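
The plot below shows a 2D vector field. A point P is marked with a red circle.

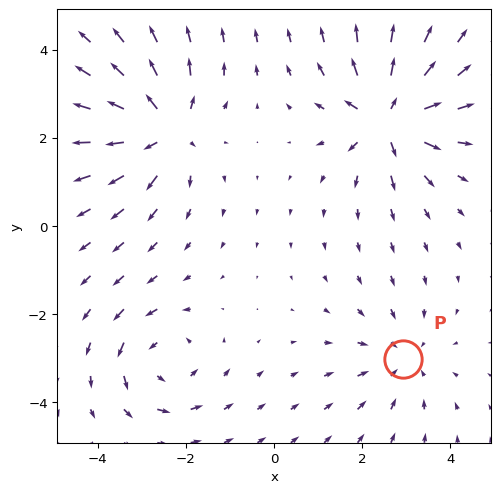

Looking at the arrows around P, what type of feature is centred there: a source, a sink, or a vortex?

At P (2.9, -3.0) the arrows converge inward. Divergence about -3, curl ≈0 — negative divergence with near-zero curl is a sink.

sink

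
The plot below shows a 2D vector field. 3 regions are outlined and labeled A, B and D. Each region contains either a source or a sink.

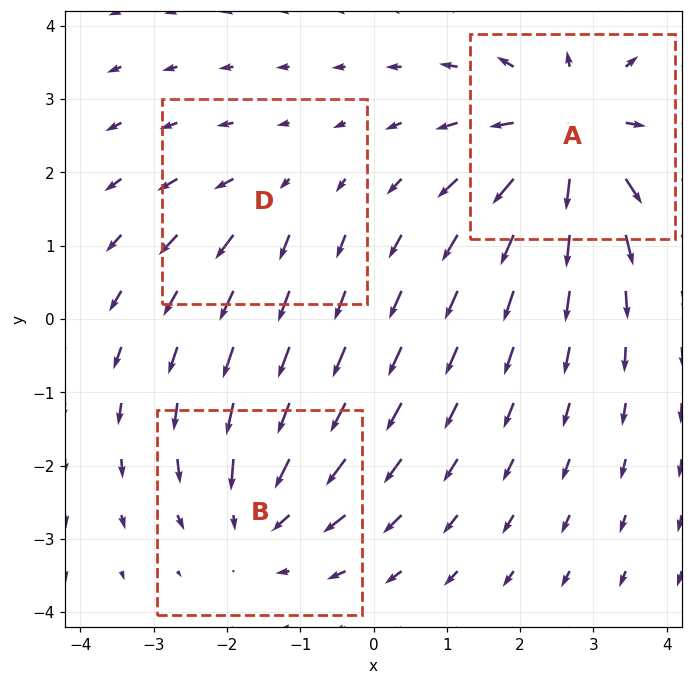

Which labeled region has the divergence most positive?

A

Divergence at each region's feature centre — A: about +4, B: about -3, D: about +2. Region A is most positive.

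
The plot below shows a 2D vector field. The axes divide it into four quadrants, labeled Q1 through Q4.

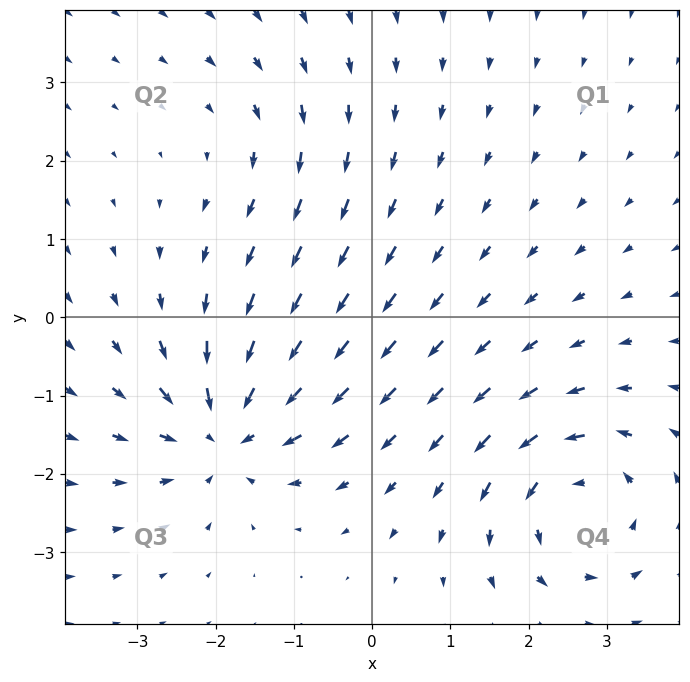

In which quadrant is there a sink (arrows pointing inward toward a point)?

Q3

The sink sits at approximately (-1.9, -1.5), which lies in quadrant Q3. The divergence there is about -6, negative as expected for a sink.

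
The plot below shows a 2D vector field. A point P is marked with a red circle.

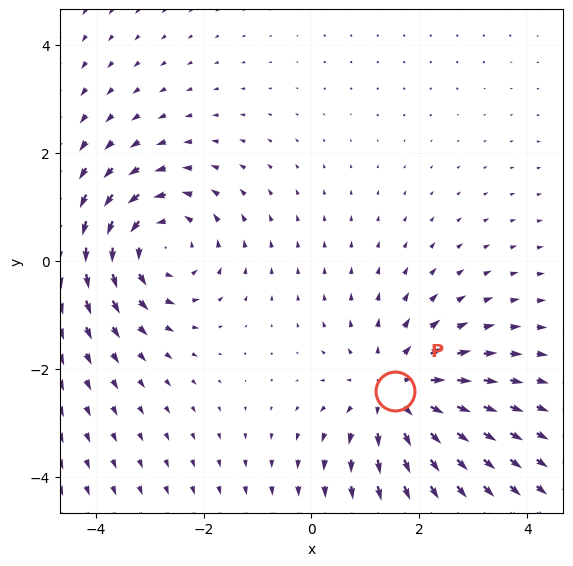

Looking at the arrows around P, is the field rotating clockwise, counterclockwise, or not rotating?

not rotating

Near P at (1.6, -2.4) the arrows show no circulation. The curl there is ≈0.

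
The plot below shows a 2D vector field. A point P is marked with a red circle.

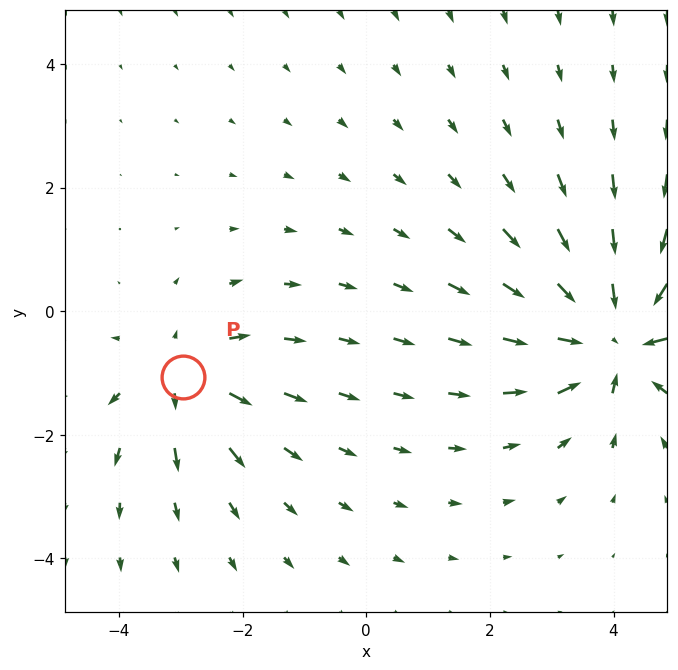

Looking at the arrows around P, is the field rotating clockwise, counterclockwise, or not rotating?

Near P at (-3.0, -1.1) the arrows show no circulation. The curl there is ≈0.

not rotating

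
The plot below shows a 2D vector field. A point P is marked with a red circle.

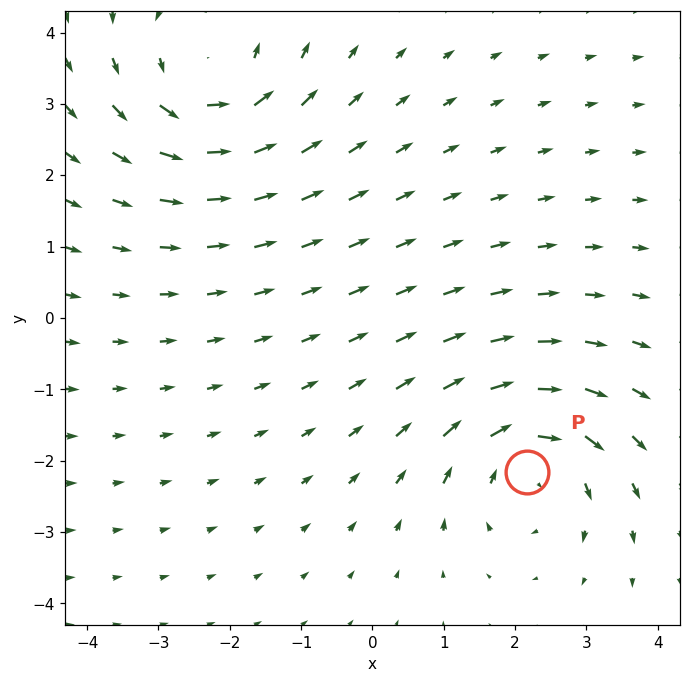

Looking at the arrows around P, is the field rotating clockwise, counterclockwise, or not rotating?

Near P at (2.2, -2.2) the arrows circulate clockwise. The curl (z-component) there is about -5; negative curl means clockwise rotation.

clockwise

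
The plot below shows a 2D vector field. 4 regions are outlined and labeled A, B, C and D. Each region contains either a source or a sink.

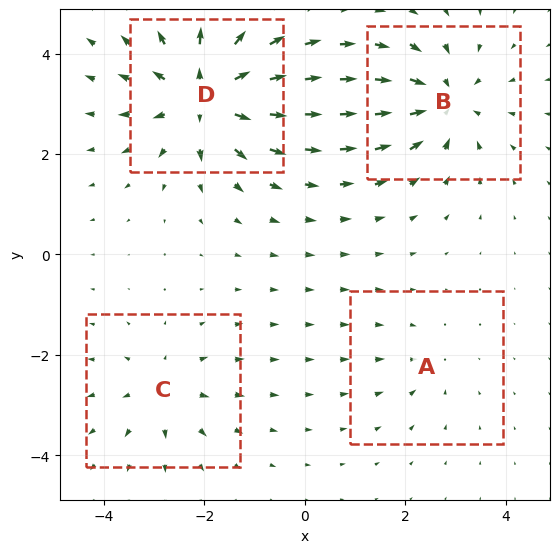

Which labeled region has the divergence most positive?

Divergence at each region's feature centre — A: about -2, B: about -5, C: about +3, D: about +7. Region D is most positive.

D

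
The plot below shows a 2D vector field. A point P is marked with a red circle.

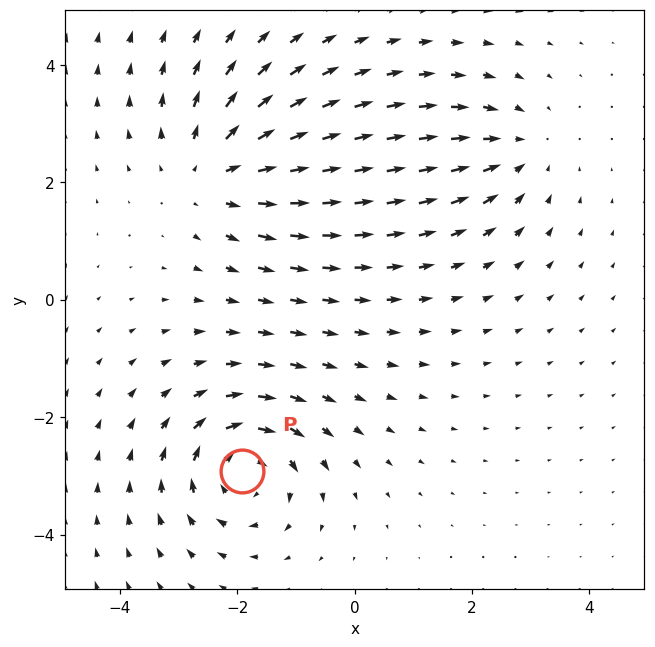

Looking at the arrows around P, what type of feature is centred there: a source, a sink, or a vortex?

vortex

At P (-1.9, -2.9) the arrows circulate clockwise. Divergence ≈0, curl about -5 — near-zero divergence with nonzero curl is a vortex.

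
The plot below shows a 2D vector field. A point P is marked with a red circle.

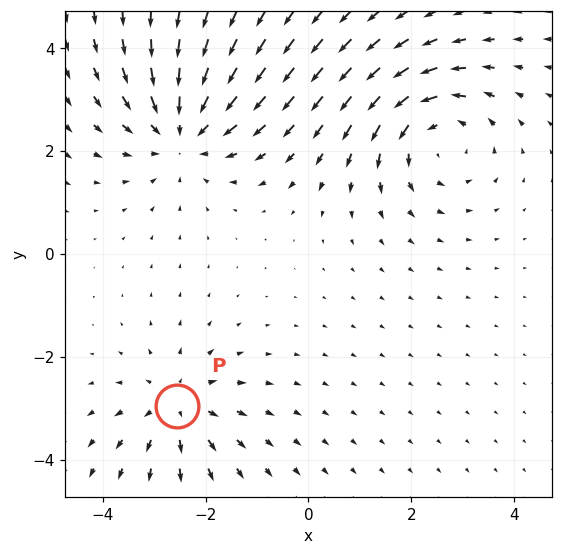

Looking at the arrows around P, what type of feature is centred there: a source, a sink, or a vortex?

At P (-2.6, -3.0) the arrows spread outward. Divergence about +3, curl ≈0 — positive divergence with near-zero curl is a source.

source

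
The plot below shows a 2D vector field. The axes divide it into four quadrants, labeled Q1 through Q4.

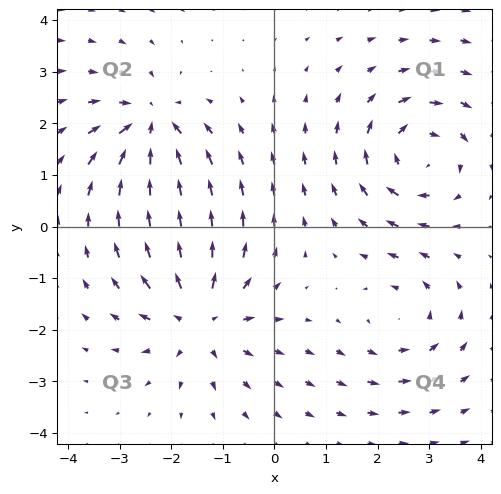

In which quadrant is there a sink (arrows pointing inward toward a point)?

The sink sits at approximately (-2.4, 1.9), which lies in quadrant Q2. The divergence there is about -5, negative as expected for a sink.

Q2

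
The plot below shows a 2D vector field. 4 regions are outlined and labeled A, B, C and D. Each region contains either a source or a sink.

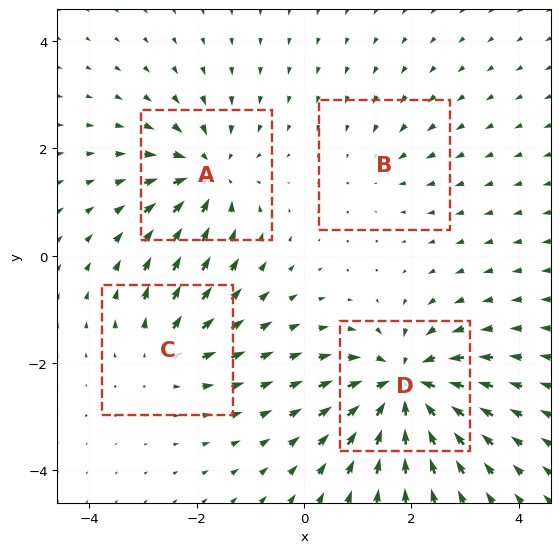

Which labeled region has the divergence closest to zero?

B

Divergence at each region's feature centre — A: about -6, B: about -2, C: about +4, D: about -8. Region B is closest to zero.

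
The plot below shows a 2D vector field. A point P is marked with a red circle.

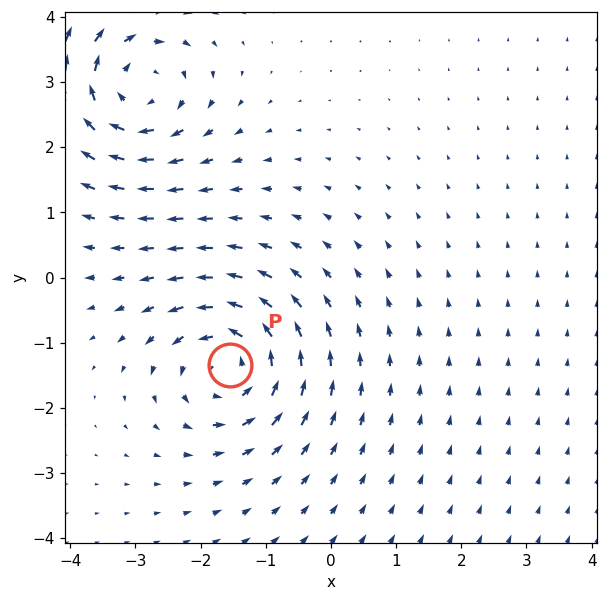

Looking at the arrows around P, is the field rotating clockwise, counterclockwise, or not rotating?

counterclockwise

Near P at (-1.5, -1.3) the arrows circulate counterclockwise. The curl (z-component) there is about +4; positive curl means counterclockwise rotation.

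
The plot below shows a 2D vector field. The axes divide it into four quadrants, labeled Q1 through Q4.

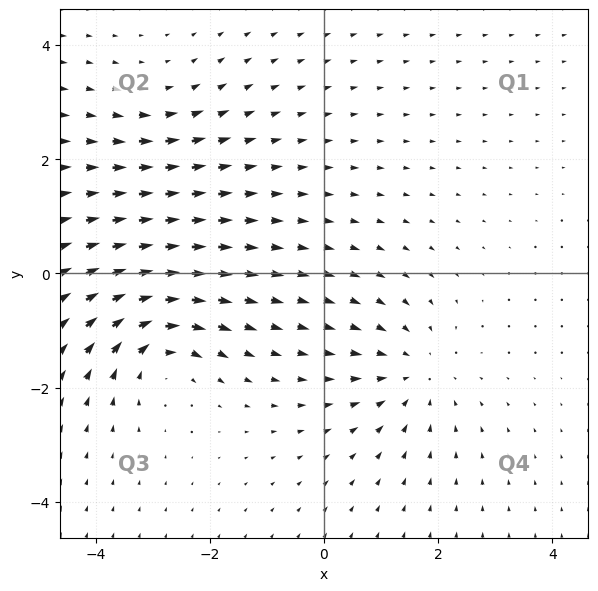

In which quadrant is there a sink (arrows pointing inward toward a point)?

Q4

The sink sits at approximately (1.6, -1.7), which lies in quadrant Q4. The divergence there is about -3, negative as expected for a sink.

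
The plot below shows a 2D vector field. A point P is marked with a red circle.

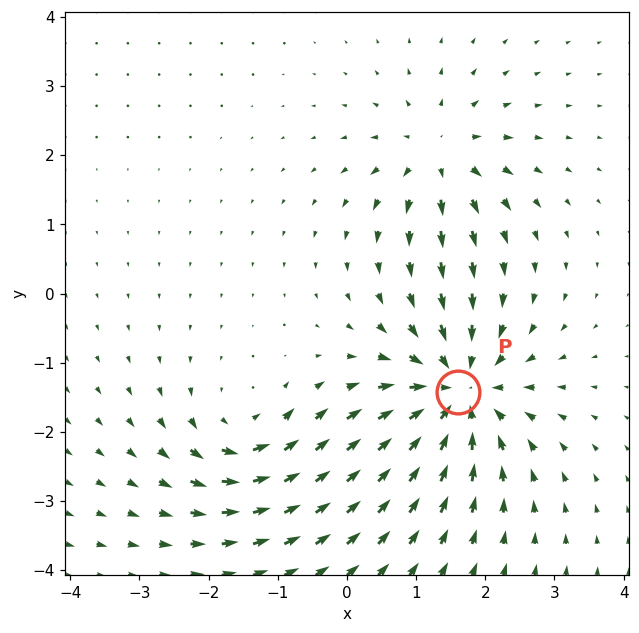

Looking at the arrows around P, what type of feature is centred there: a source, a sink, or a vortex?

sink

At P (1.6, -1.4) the arrows converge inward. Divergence about -6, curl ≈0 — negative divergence with near-zero curl is a sink.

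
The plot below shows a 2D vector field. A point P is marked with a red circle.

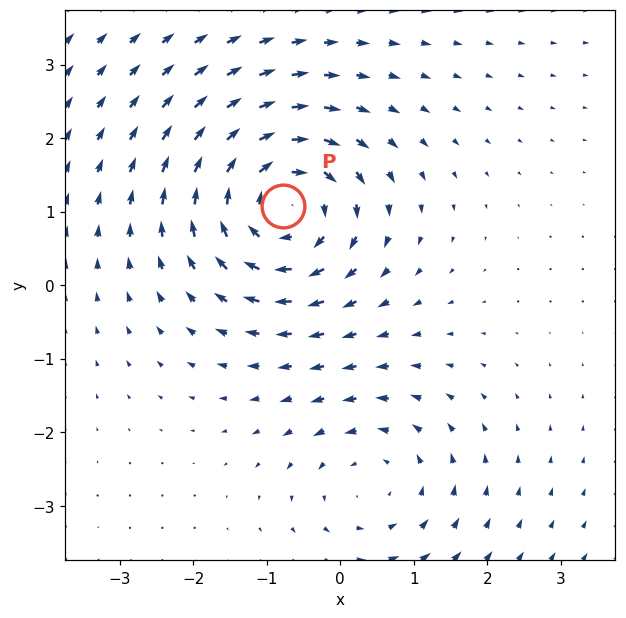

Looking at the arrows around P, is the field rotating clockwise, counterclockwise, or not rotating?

clockwise

Near P at (-0.8, 1.1) the arrows circulate clockwise. The curl (z-component) there is about -5; negative curl means clockwise rotation.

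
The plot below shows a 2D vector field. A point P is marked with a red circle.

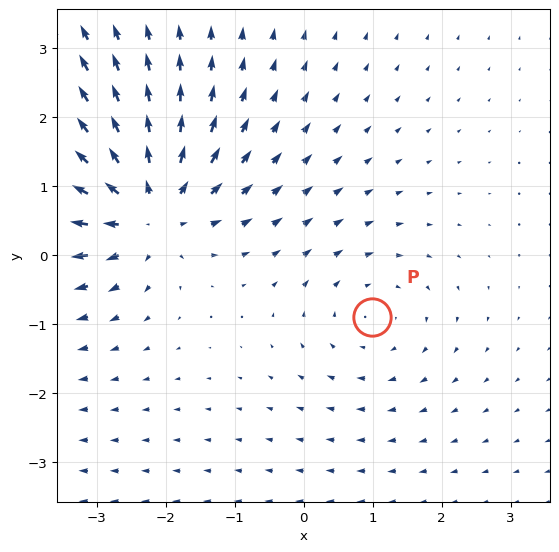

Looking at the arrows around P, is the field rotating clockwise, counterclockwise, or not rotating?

clockwise

Near P at (1.0, -0.9) the arrows circulate clockwise. The curl (z-component) there is about -2; negative curl means clockwise rotation.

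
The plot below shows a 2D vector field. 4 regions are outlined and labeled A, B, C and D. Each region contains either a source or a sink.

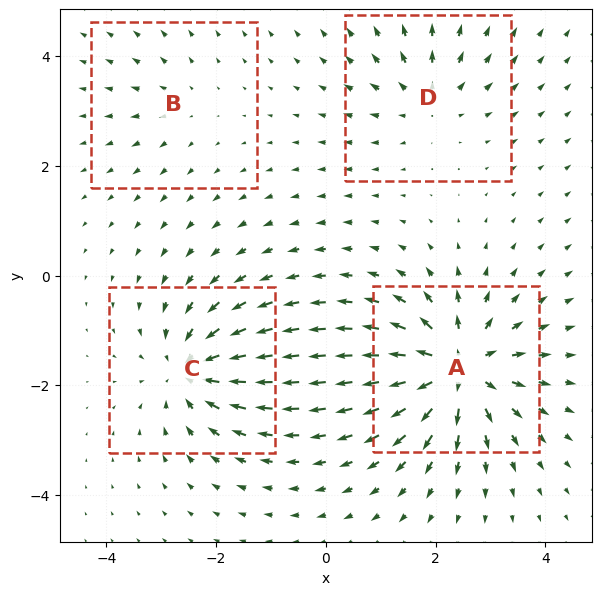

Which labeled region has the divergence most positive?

A

Divergence at each region's feature centre — A: about +8, B: about +2, C: about -6, D: about +4. Region A is most positive.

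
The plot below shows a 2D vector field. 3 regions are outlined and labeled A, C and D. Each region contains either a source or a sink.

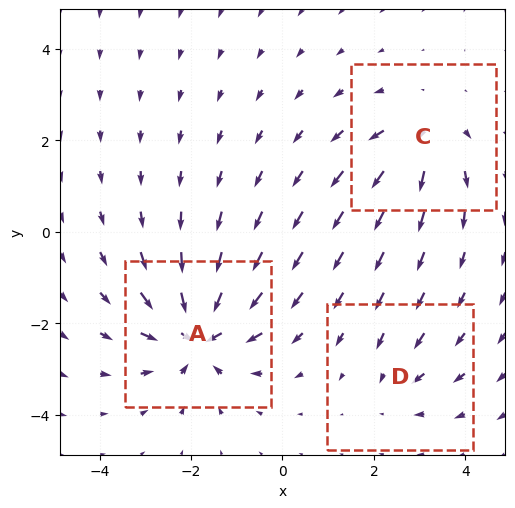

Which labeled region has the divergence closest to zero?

D

Divergence at each region's feature centre — A: about -6, C: about +4, D: about -2. Region D is closest to zero.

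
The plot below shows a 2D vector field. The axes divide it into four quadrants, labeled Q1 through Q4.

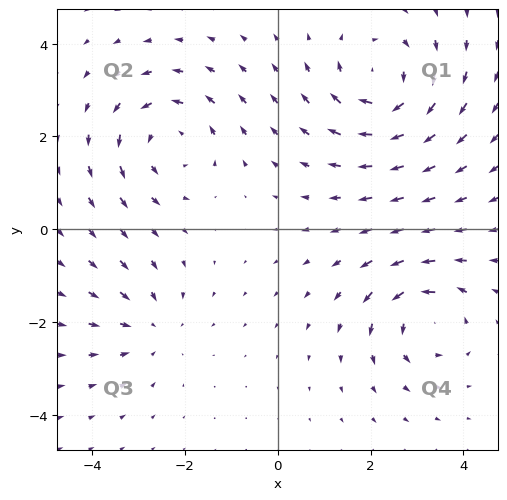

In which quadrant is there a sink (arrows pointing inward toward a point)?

The sink sits at approximately (-2.7, -2.1), which lies in quadrant Q3. The divergence there is about -3, negative as expected for a sink.

Q3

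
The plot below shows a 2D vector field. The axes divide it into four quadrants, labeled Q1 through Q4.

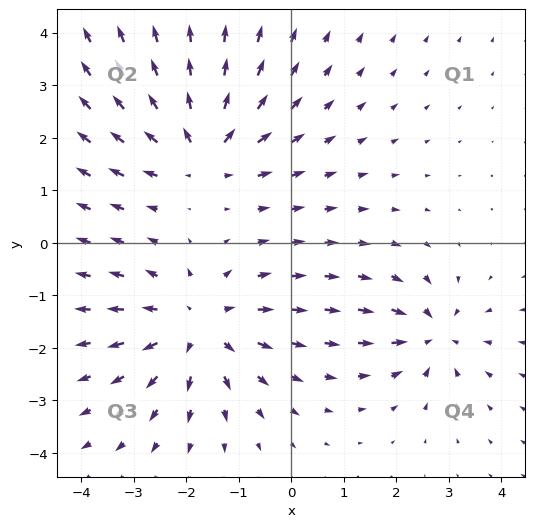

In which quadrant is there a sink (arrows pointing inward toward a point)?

The sink sits at approximately (2.7, -1.8), which lies in quadrant Q4. The divergence there is about -4, negative as expected for a sink.

Q4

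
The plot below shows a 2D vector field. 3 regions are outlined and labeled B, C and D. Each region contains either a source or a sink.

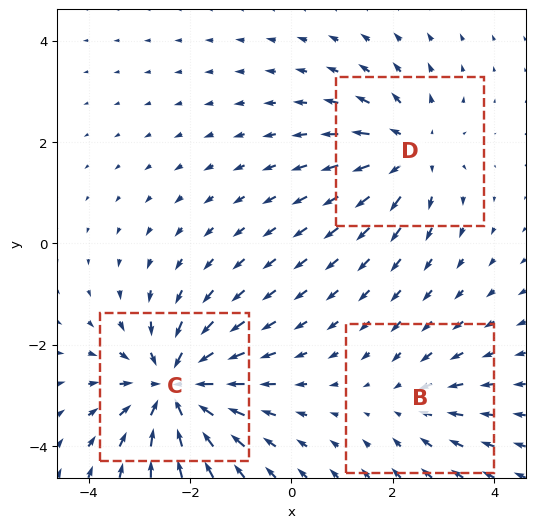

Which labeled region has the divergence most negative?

C

Divergence at each region's feature centre — B: about -2, C: about -5, D: about +3. Region C is most negative.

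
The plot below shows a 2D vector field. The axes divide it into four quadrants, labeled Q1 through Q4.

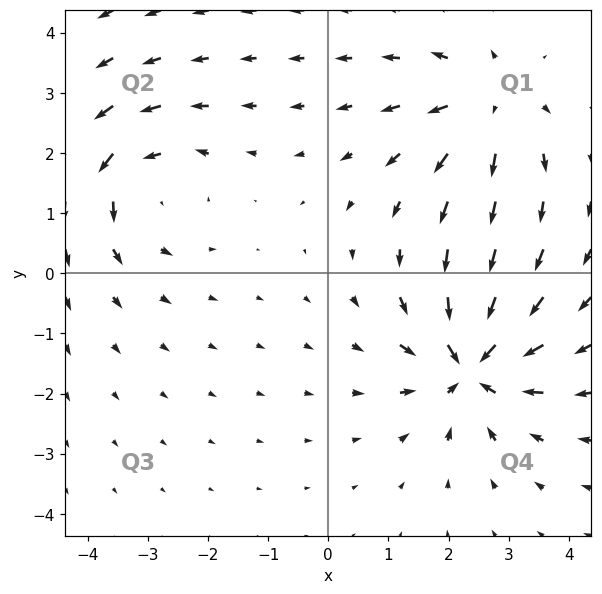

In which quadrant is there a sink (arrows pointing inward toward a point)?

The sink sits at approximately (2.4, -1.5), which lies in quadrant Q4. The divergence there is about -5, negative as expected for a sink.

Q4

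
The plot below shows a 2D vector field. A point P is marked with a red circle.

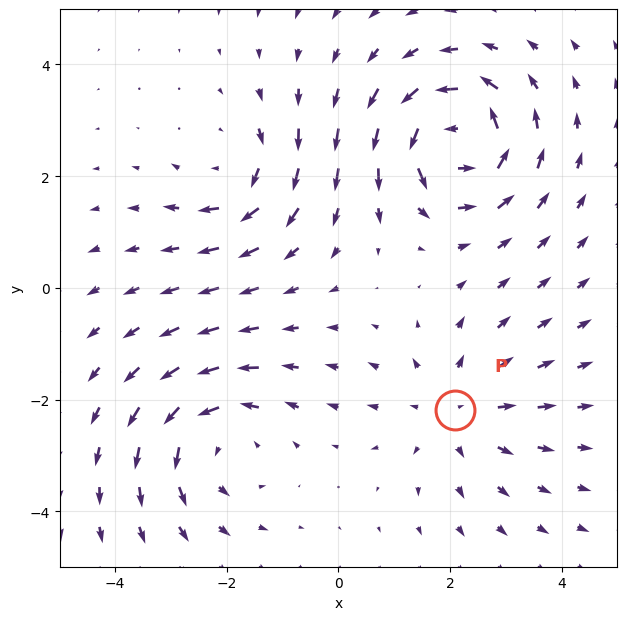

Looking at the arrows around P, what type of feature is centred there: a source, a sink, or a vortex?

At P (2.1, -2.2) the arrows spread outward. Divergence about +3, curl ≈0 — positive divergence with near-zero curl is a source.

source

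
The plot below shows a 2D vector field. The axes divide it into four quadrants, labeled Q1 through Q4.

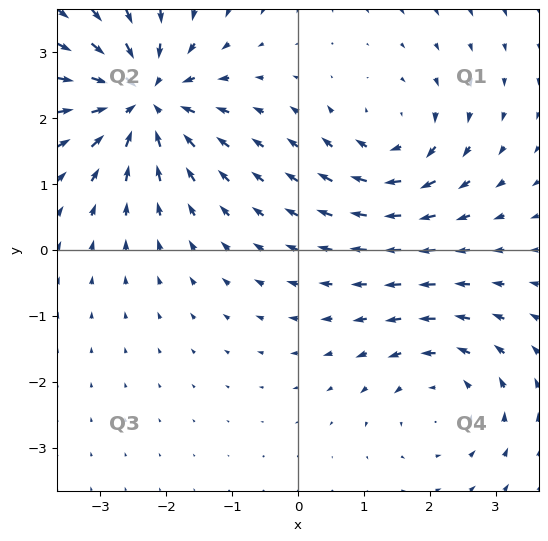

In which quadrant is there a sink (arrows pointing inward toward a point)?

Q2

The sink sits at approximately (-2.3, 2.3), which lies in quadrant Q2. The divergence there is about -5, negative as expected for a sink.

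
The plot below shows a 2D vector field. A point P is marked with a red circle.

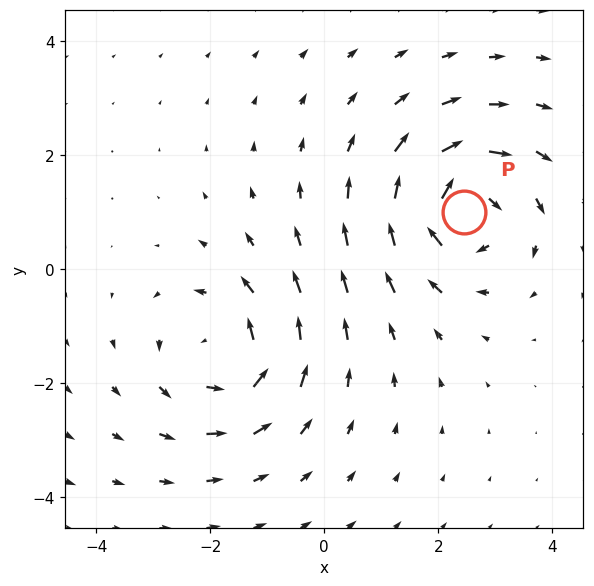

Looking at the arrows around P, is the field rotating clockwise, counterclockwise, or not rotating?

Near P at (2.4, 1.0) the arrows circulate clockwise. The curl (z-component) there is about -5; negative curl means clockwise rotation.

clockwise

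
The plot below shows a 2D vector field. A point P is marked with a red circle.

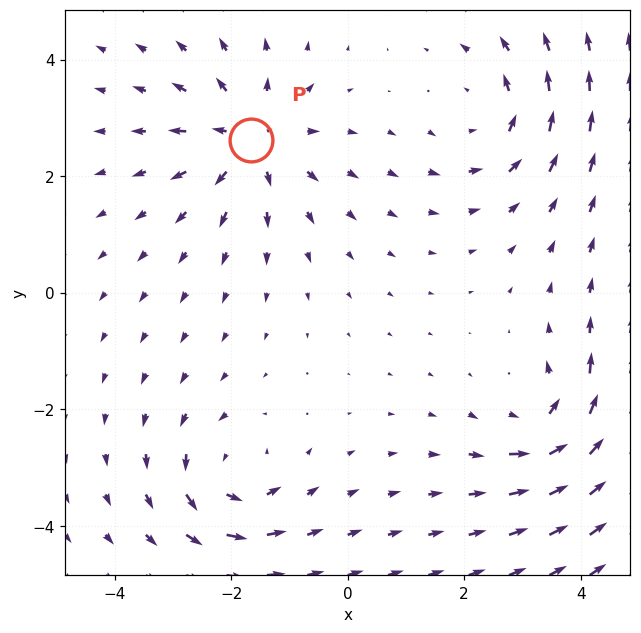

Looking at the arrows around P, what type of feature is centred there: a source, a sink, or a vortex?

At P (-1.7, 2.6) the arrows spread outward. Divergence about +5, curl ≈0 — positive divergence with near-zero curl is a source.

source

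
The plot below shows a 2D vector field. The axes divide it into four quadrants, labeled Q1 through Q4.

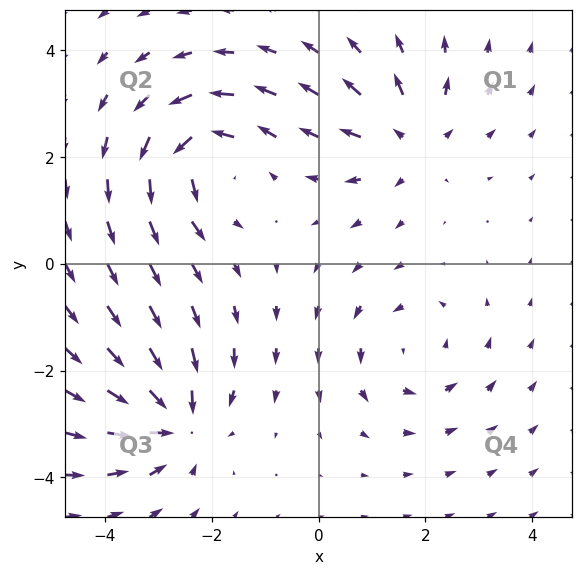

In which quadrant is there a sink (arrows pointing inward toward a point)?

Q3

The sink sits at approximately (-2.7, -2.9), which lies in quadrant Q3. The divergence there is about -4, negative as expected for a sink.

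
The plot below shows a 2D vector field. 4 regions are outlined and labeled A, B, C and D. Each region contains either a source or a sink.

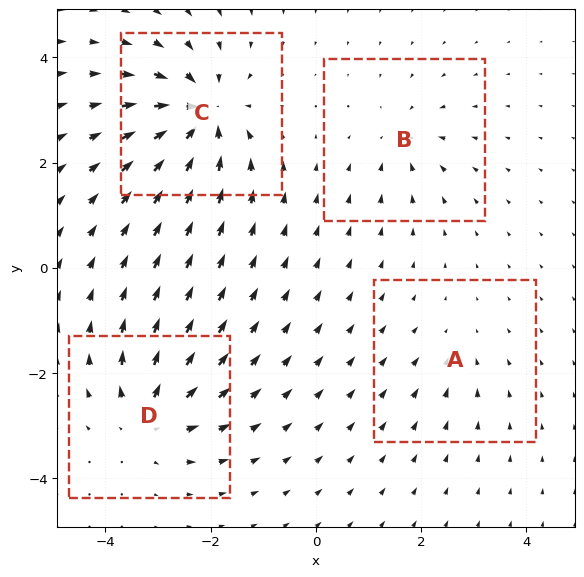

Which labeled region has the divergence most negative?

Divergence at each region's feature centre — A: about -2, B: about -4, C: about -8, D: about +6. Region C is most negative.

C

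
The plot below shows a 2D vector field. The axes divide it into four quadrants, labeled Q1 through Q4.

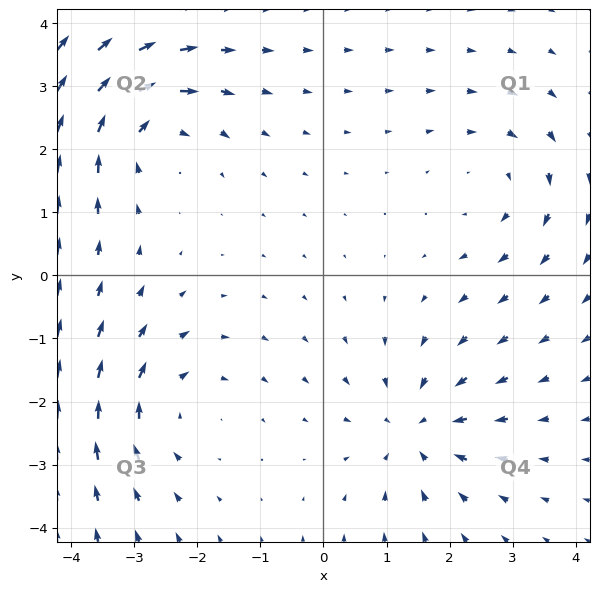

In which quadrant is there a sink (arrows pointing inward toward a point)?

Q4

The sink sits at approximately (1.5, -2.5), which lies in quadrant Q4. The divergence there is about -4, negative as expected for a sink.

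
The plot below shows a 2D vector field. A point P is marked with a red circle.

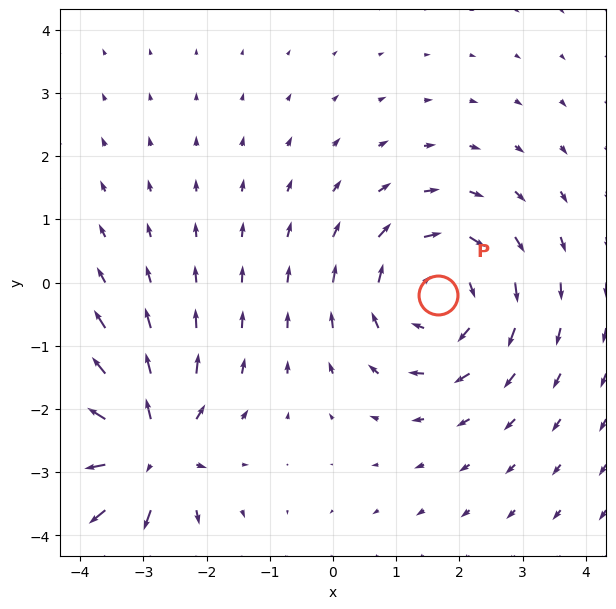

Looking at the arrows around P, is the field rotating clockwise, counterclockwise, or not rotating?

Near P at (1.7, -0.2) the arrows circulate clockwise. The curl (z-component) there is about -4; negative curl means clockwise rotation.

clockwise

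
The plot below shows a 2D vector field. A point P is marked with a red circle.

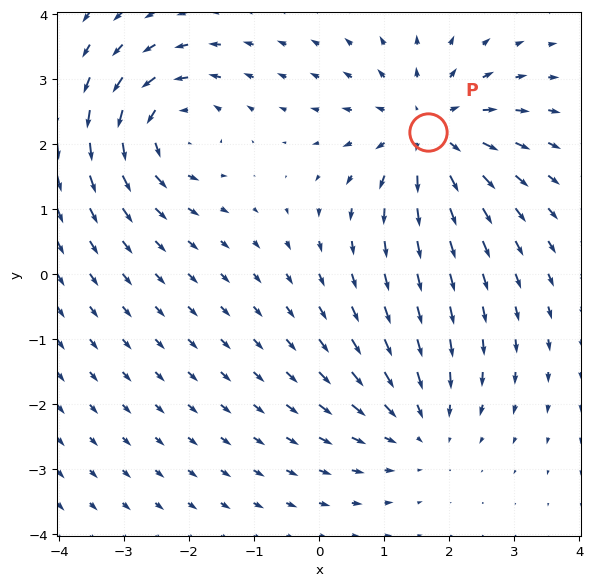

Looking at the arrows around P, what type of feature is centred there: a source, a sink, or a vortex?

source

At P (1.7, 2.2) the arrows spread outward. Divergence about +5, curl ≈0 — positive divergence with near-zero curl is a source.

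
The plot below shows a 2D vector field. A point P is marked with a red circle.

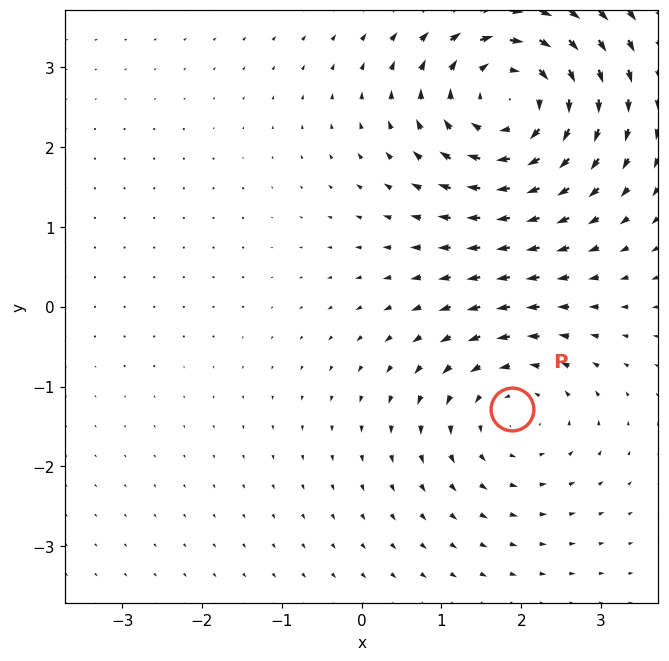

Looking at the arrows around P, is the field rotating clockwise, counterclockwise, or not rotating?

Near P at (1.9, -1.3) the arrows circulate counterclockwise. The curl (z-component) there is about +3; positive curl means counterclockwise rotation.

counterclockwise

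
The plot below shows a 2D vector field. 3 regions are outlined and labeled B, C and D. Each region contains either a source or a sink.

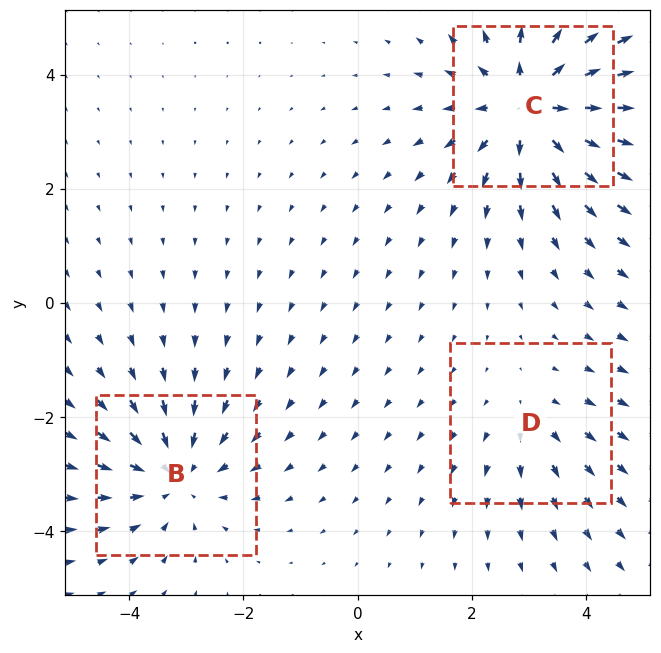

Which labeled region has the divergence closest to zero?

D

Divergence at each region's feature centre — B: about -3, C: about +4, D: about +2. Region D is closest to zero.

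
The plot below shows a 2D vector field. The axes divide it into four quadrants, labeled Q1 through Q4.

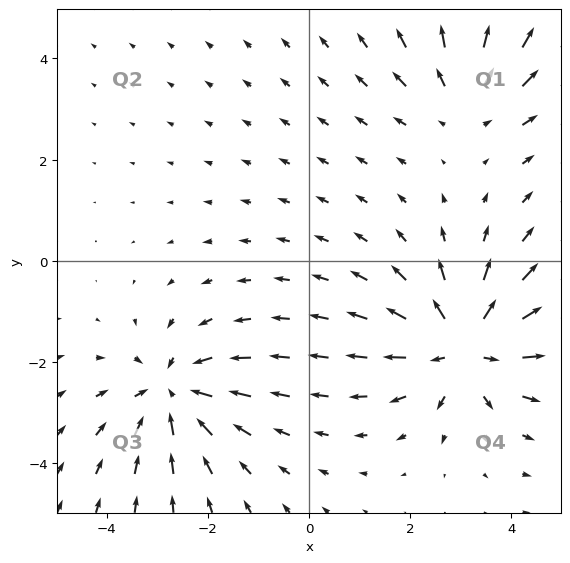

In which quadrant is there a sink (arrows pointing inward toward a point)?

The sink sits at approximately (-2.7, -2.6), which lies in quadrant Q3. The divergence there is about -4, negative as expected for a sink.

Q3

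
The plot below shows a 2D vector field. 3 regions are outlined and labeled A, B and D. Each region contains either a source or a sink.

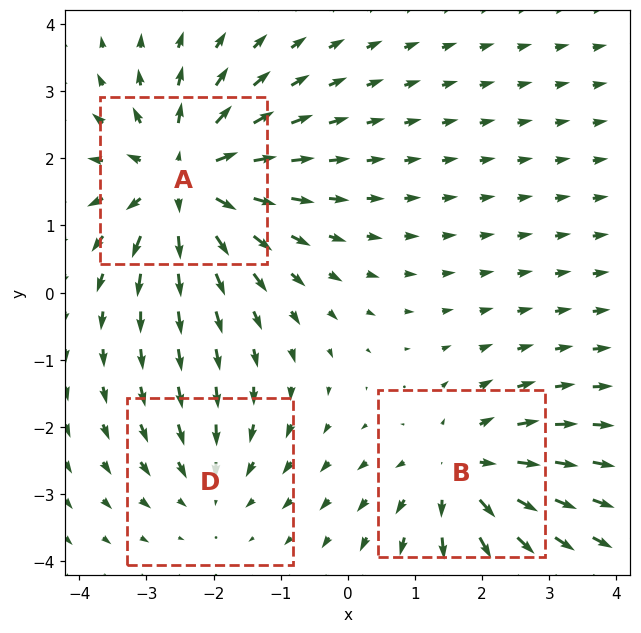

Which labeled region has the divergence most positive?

Divergence at each region's feature centre — A: about +5, B: about +3, D: about -2. Region A is most positive.

A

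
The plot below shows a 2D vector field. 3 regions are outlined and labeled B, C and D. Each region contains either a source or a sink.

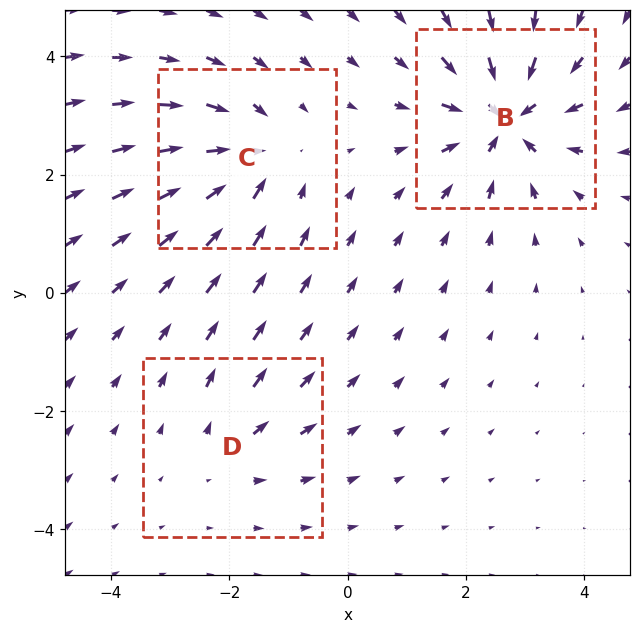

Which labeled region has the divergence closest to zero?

D

Divergence at each region's feature centre — B: about -6, C: about -4, D: about +2. Region D is closest to zero.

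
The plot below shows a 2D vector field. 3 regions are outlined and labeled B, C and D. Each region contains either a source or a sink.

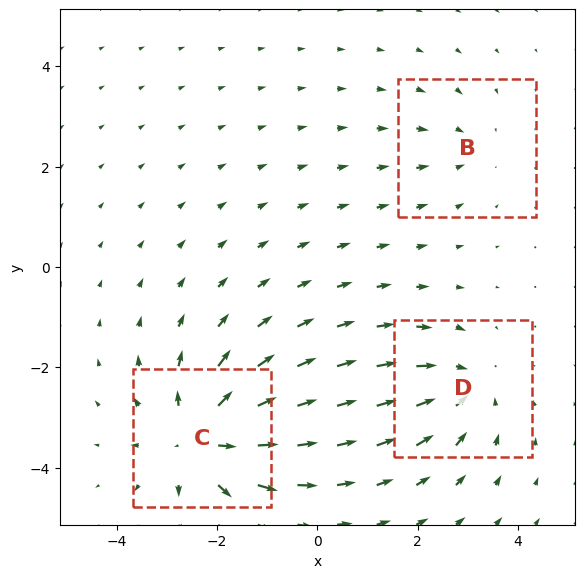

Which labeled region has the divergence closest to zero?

Divergence at each region's feature centre — B: about -2, C: about +5, D: about -3. Region B is closest to zero.

B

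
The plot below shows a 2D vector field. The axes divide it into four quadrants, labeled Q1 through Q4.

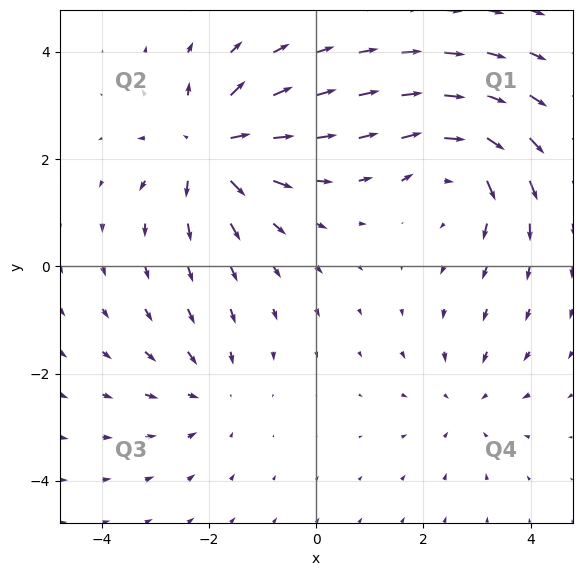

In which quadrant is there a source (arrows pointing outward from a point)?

Q2

The source sits at approximately (-2.0, 2.2), which lies in quadrant Q2. The divergence there is about +6, positive as expected for a source.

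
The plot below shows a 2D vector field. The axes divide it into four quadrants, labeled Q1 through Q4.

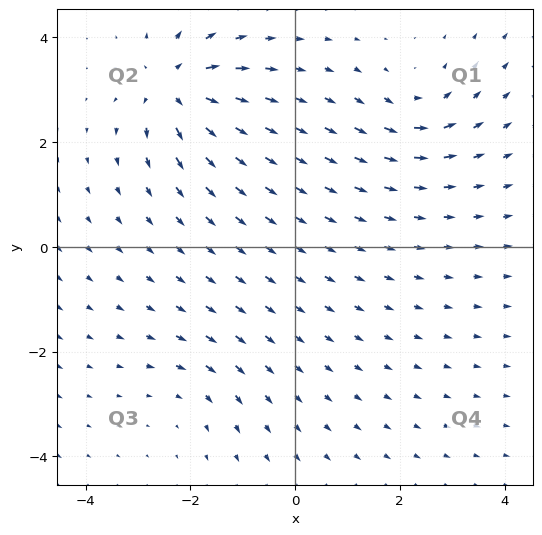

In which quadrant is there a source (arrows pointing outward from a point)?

The source sits at approximately (-2.3, 3.0), which lies in quadrant Q2. The divergence there is about +7, positive as expected for a source.

Q2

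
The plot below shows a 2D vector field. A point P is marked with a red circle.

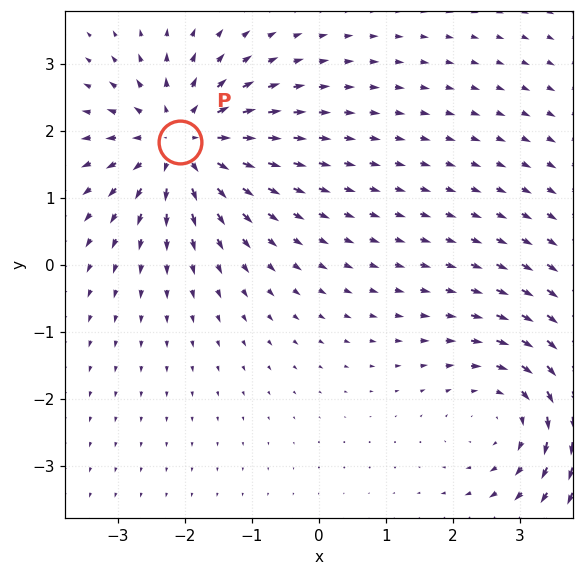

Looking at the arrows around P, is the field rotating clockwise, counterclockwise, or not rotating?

not rotating

Near P at (-2.1, 1.8) the arrows show no circulation. The curl there is ≈0.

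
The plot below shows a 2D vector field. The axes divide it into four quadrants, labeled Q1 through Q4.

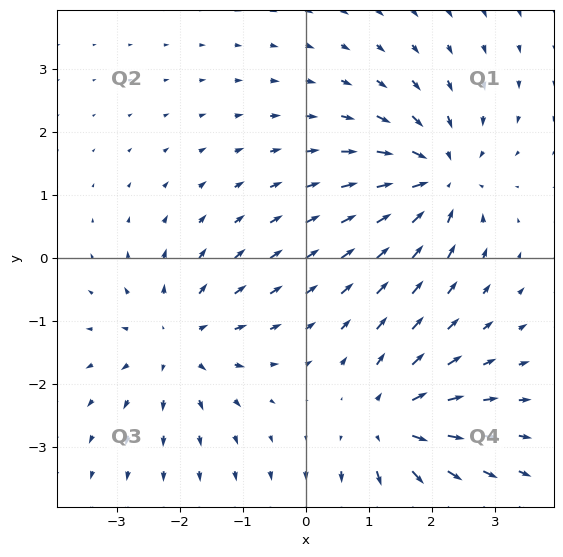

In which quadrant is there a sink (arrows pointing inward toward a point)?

Q1

The sink sits at approximately (2.1, 1.3), which lies in quadrant Q1. The divergence there is about -6, negative as expected for a sink.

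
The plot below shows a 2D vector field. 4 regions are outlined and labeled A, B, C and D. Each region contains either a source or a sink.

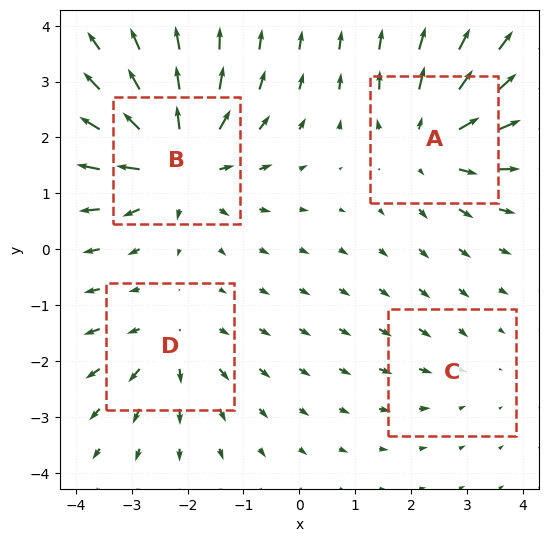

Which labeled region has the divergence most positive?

B

Divergence at each region's feature centre — A: about +5, B: about +7, C: about -2, D: about +4. Region B is most positive.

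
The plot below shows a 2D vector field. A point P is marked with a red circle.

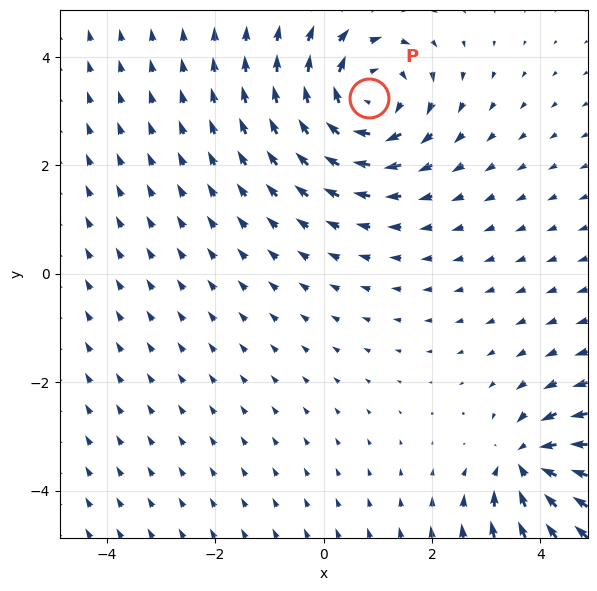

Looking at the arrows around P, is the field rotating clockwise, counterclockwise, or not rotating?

Near P at (0.8, 3.2) the arrows circulate clockwise. The curl (z-component) there is about -4; negative curl means clockwise rotation.

clockwise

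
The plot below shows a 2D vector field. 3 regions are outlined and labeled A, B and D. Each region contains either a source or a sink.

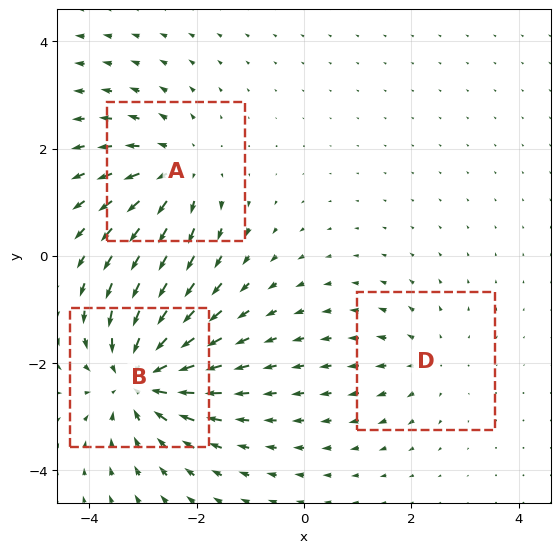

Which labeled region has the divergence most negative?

B

Divergence at each region's feature centre — A: about +3, B: about -5, D: about +2. Region B is most negative.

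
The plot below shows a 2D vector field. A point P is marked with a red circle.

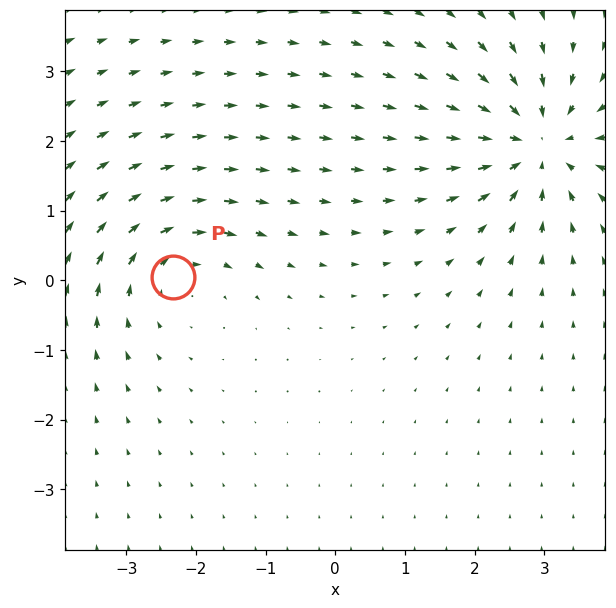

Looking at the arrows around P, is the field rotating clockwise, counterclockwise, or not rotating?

clockwise

Near P at (-2.3, 0.0) the arrows circulate clockwise. The curl (z-component) there is about -3; negative curl means clockwise rotation.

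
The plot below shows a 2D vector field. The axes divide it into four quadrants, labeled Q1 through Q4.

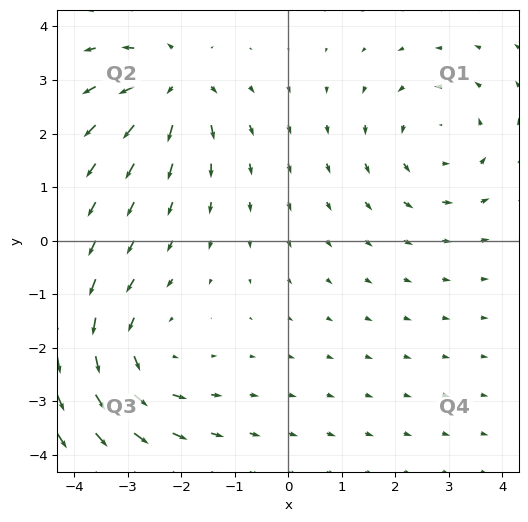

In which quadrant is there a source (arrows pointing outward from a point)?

Q2

The source sits at approximately (-2.1, 2.9), which lies in quadrant Q2. The divergence there is about +5, positive as expected for a source.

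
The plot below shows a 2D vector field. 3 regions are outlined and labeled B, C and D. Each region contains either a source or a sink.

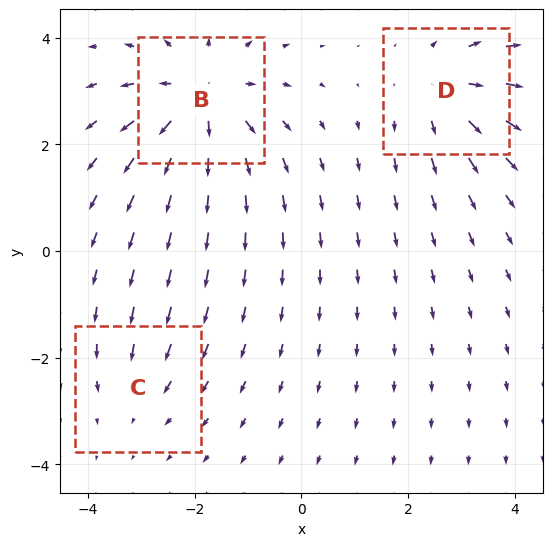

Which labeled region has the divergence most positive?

Divergence at each region's feature centre — B: about +4, C: about -2, D: about +3. Region B is most positive.

B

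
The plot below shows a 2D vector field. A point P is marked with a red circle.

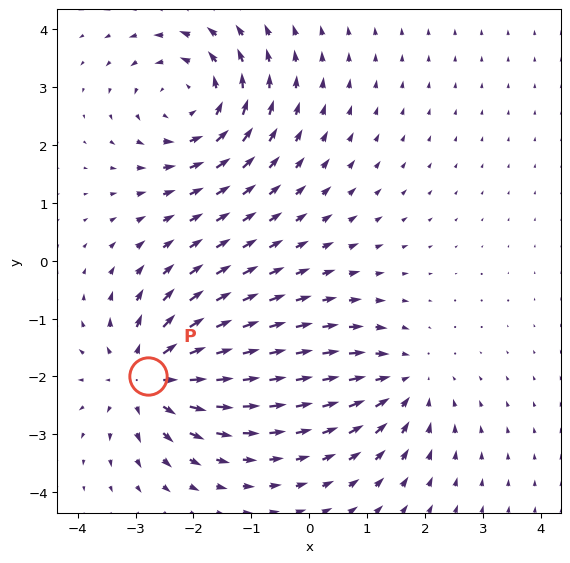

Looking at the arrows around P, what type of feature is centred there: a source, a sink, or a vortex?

At P (-2.8, -2.0) the arrows spread outward. Divergence about +5, curl ≈0 — positive divergence with near-zero curl is a source.

source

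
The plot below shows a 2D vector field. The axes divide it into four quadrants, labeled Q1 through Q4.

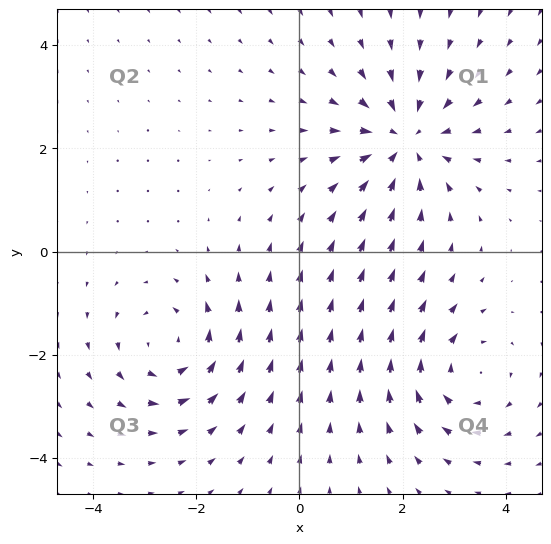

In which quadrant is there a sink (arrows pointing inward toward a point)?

The sink sits at approximately (2.1, 2.2), which lies in quadrant Q1. The divergence there is about -4, negative as expected for a sink.

Q1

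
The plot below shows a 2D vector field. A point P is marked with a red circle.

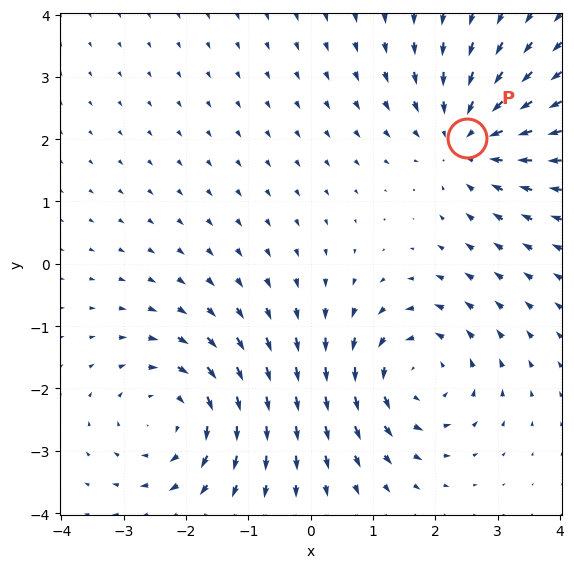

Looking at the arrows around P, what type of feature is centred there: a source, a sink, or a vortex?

sink

At P (2.5, 2.0) the arrows converge inward. Divergence about -3, curl ≈0 — negative divergence with near-zero curl is a sink.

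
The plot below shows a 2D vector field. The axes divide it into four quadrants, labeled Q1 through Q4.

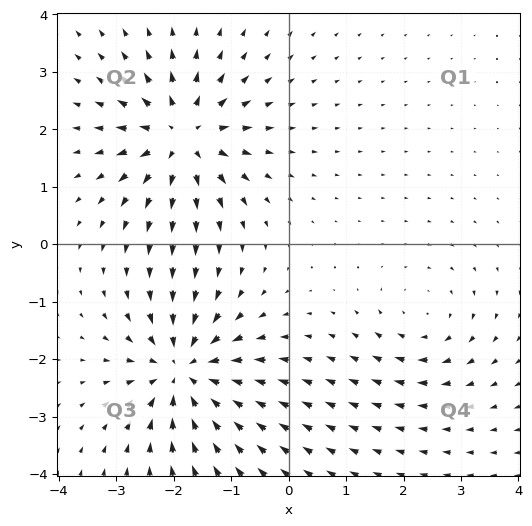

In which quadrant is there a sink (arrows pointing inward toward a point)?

The sink sits at approximately (-1.8, -2.2), which lies in quadrant Q3. The divergence there is about -6, negative as expected for a sink.

Q3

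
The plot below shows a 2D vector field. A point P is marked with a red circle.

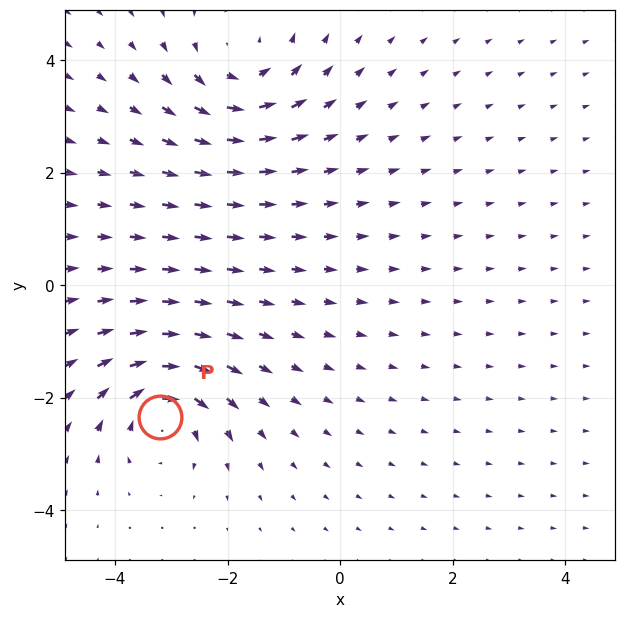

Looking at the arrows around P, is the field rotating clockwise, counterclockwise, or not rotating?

clockwise

Near P at (-3.2, -2.3) the arrows circulate clockwise. The curl (z-component) there is about -5; negative curl means clockwise rotation.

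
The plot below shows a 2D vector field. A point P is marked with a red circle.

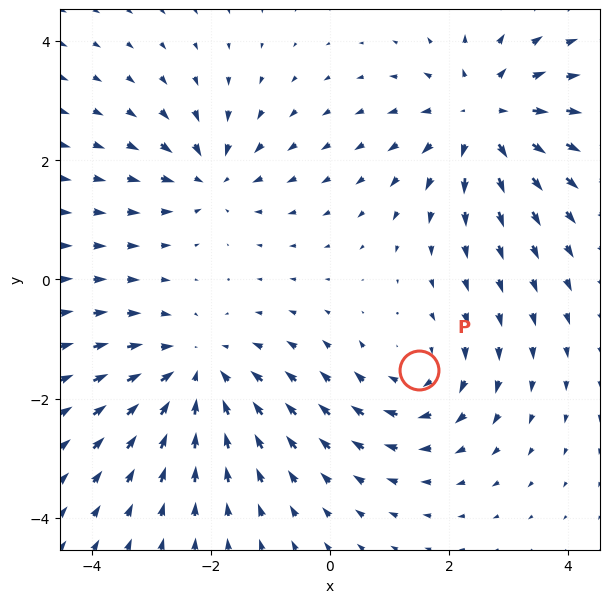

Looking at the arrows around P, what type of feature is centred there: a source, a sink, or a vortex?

vortex

At P (1.5, -1.5) the arrows circulate clockwise. Divergence ≈0, curl about -3 — near-zero divergence with nonzero curl is a vortex.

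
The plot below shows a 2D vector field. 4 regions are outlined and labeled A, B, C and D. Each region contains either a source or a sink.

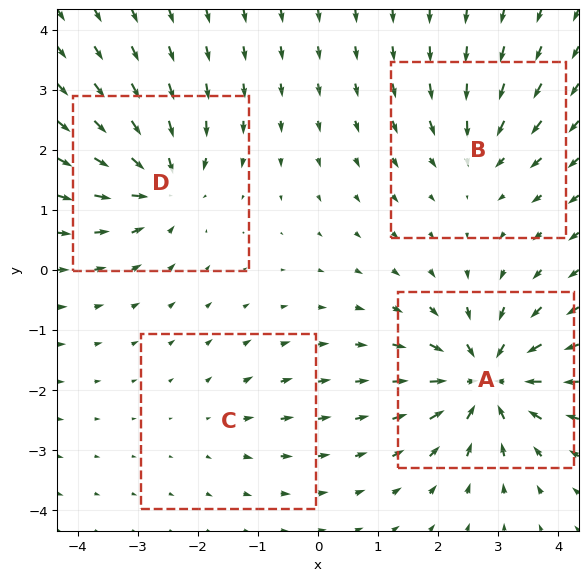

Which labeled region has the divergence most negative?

A

Divergence at each region's feature centre — A: about -8, B: about -4, C: about +2, D: about -6. Region A is most negative.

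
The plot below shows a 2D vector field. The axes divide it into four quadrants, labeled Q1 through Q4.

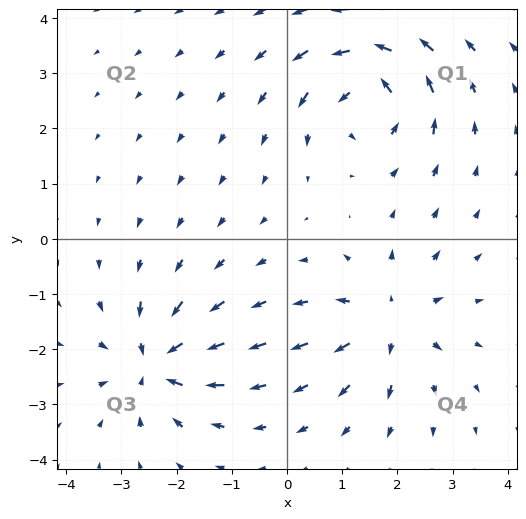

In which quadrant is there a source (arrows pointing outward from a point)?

The source sits at approximately (1.8, -1.5), which lies in quadrant Q4. The divergence there is about +4, positive as expected for a source.

Q4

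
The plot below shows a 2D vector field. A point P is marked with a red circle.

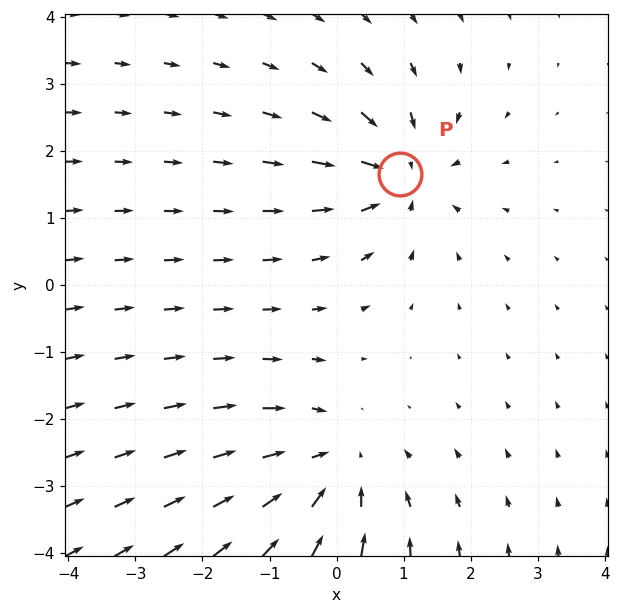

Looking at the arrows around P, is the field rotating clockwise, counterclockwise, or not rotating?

not rotating

Near P at (1.0, 1.7) the arrows show no circulation. The curl there is ≈0.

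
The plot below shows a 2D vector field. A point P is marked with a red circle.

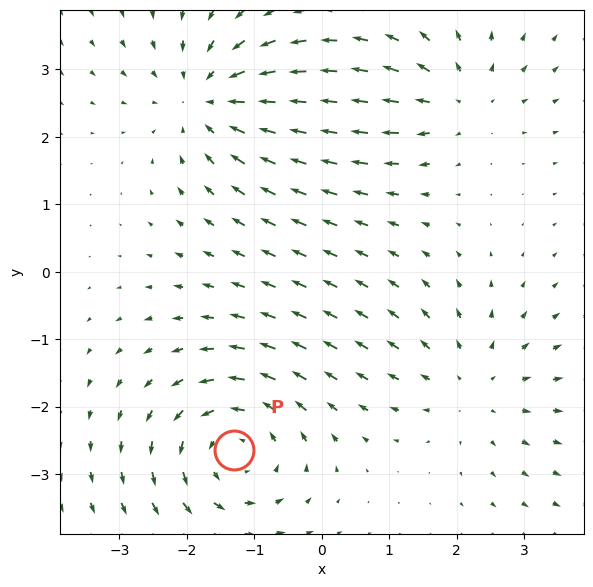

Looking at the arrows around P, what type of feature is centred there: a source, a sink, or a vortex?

At P (-1.3, -2.6) the arrows circulate counterclockwise. Divergence ≈0, curl about +5 — near-zero divergence with nonzero curl is a vortex.

vortex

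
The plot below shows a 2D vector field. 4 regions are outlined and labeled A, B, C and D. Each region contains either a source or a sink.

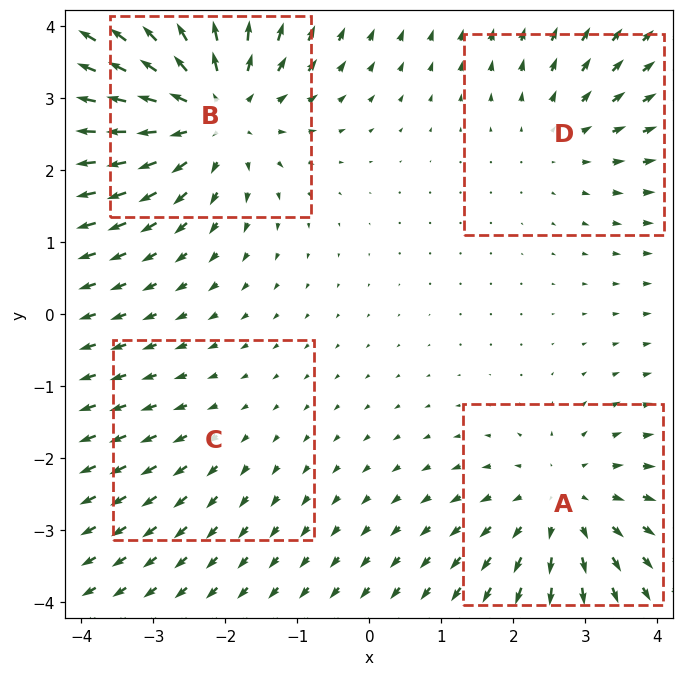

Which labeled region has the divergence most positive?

Divergence at each region's feature centre — A: about +4, B: about +6, C: about +2, D: about +3. Region B is most positive.

B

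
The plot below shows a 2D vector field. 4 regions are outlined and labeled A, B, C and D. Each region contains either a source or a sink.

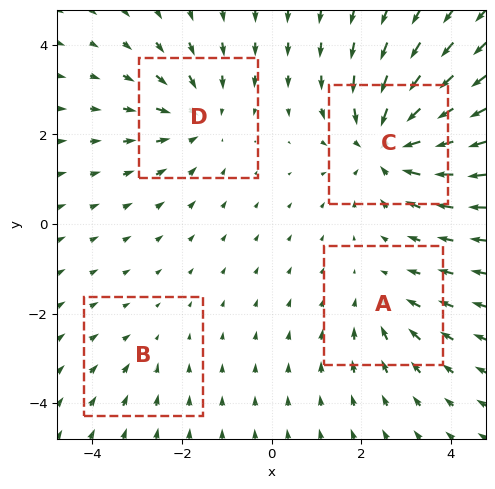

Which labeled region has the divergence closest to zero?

B

Divergence at each region's feature centre — A: about -3, B: about -2, C: about -6, D: about -4. Region B is closest to zero.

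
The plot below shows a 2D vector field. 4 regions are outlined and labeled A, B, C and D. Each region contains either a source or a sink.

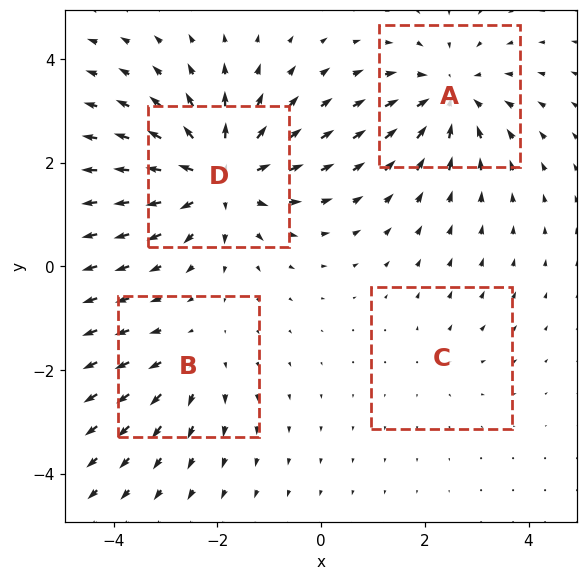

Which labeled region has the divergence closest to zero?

C

Divergence at each region's feature centre — A: about -5, B: about +3, C: about +2, D: about +7. Region C is closest to zero.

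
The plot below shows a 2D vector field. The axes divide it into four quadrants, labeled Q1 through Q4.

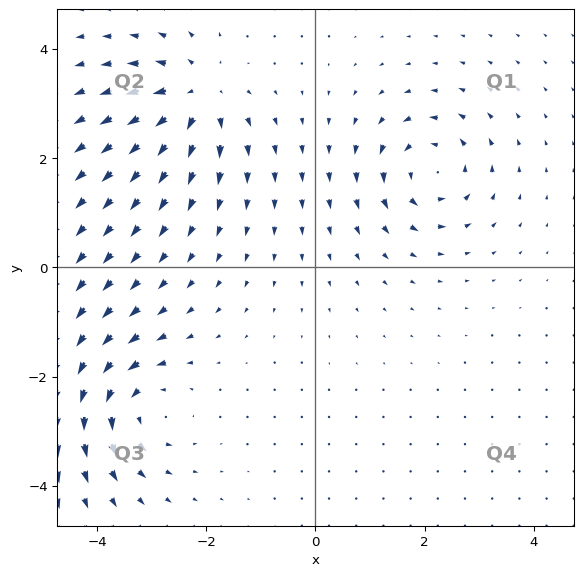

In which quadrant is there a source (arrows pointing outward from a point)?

Q2

The source sits at approximately (-2.2, 3.1), which lies in quadrant Q2. The divergence there is about +6, positive as expected for a source.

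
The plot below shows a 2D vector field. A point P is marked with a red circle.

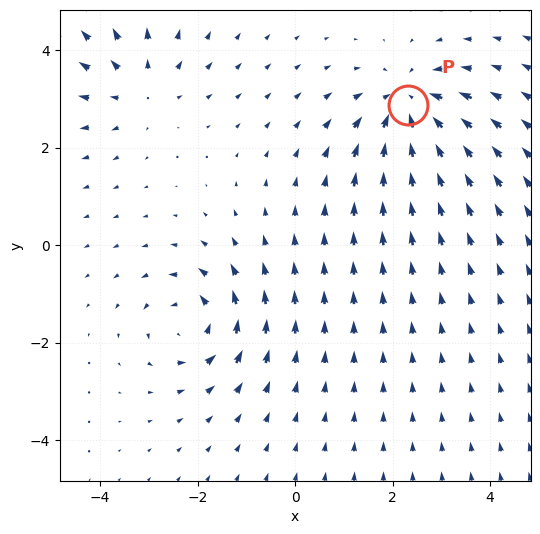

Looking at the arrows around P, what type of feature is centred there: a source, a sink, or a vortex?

sink

At P (2.3, 2.9) the arrows converge inward. Divergence about -4, curl ≈0 — negative divergence with near-zero curl is a sink.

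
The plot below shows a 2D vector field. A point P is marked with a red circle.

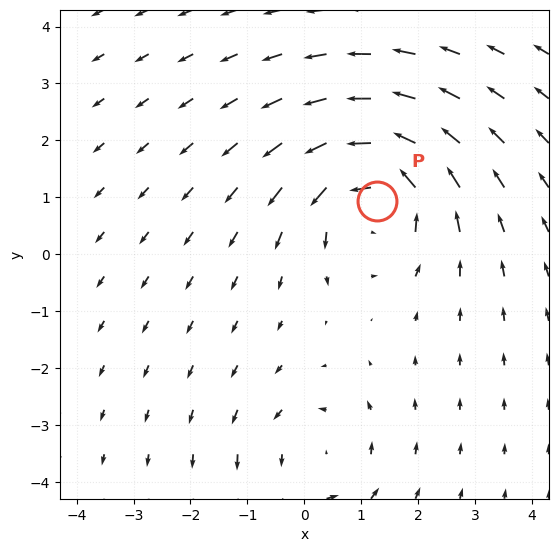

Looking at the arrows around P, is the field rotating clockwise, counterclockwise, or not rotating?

Near P at (1.3, 0.9) the arrows circulate counterclockwise. The curl (z-component) there is about +4; positive curl means counterclockwise rotation.

counterclockwise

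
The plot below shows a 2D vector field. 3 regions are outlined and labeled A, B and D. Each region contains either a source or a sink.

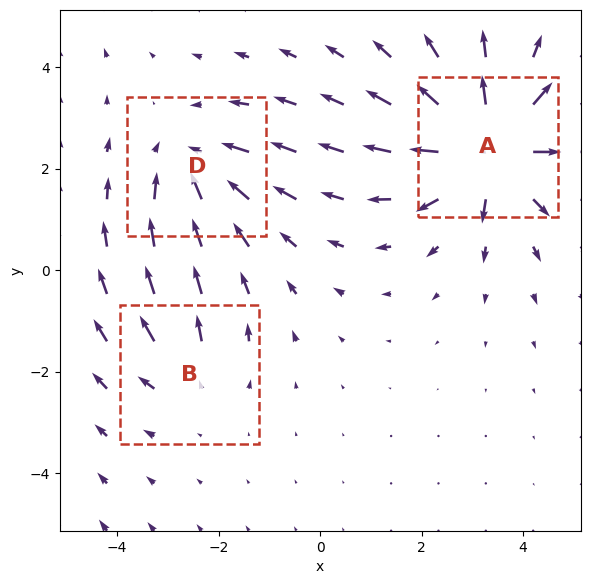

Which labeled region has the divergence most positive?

Divergence at each region's feature centre — A: about +5, B: about +2, D: about -3. Region A is most positive.

A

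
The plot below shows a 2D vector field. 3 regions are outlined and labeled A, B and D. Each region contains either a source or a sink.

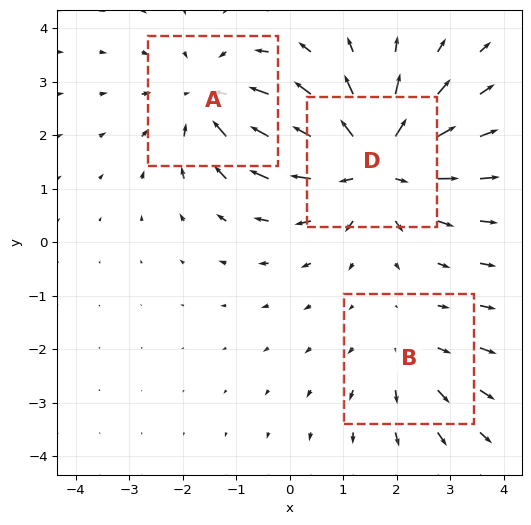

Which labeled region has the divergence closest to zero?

Divergence at each region's feature centre — A: about -3, B: about +2, D: about +4. Region B is closest to zero.

B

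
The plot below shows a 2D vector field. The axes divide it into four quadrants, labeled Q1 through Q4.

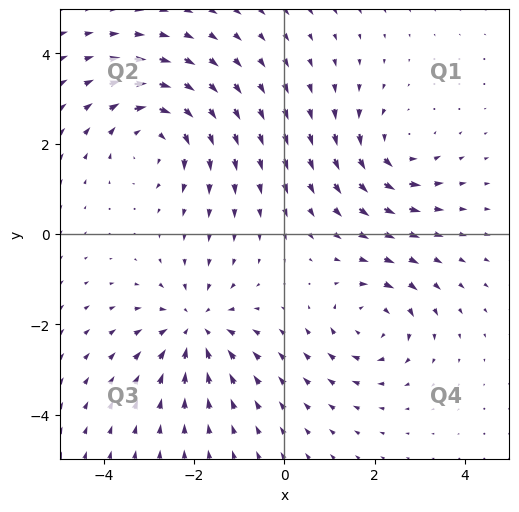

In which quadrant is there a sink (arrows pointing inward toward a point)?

Q3

The sink sits at approximately (-2.0, -2.1), which lies in quadrant Q3. The divergence there is about -5, negative as expected for a sink.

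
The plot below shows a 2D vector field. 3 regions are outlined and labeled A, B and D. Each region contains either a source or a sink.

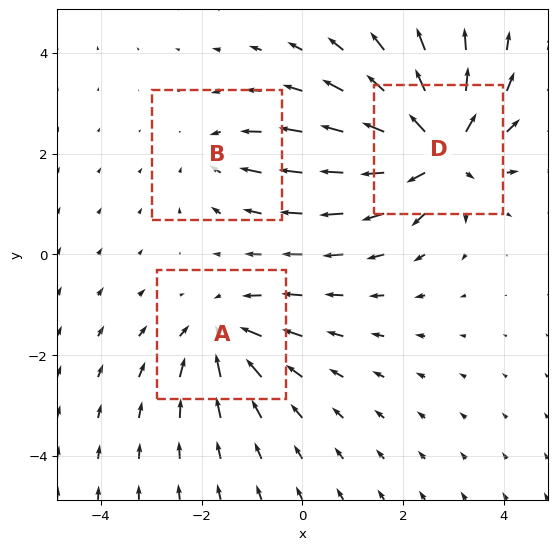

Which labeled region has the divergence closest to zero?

B

Divergence at each region's feature centre — A: about -4, B: about -2, D: about +5. Region B is closest to zero.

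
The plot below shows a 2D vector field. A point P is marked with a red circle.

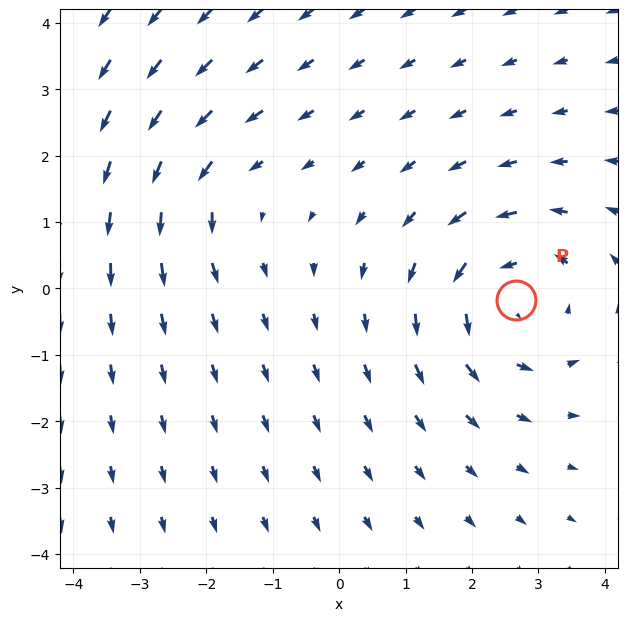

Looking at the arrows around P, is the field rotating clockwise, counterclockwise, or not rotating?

Near P at (2.7, -0.2) the arrows circulate counterclockwise. The curl (z-component) there is about +4; positive curl means counterclockwise rotation.

counterclockwise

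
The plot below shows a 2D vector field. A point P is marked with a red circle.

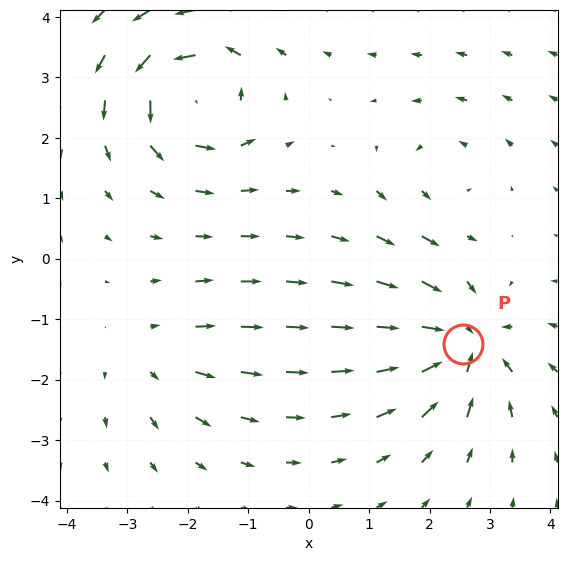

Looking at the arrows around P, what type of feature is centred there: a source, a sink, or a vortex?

At P (2.6, -1.4) the arrows converge inward. Divergence about -6, curl ≈0 — negative divergence with near-zero curl is a sink.

sink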